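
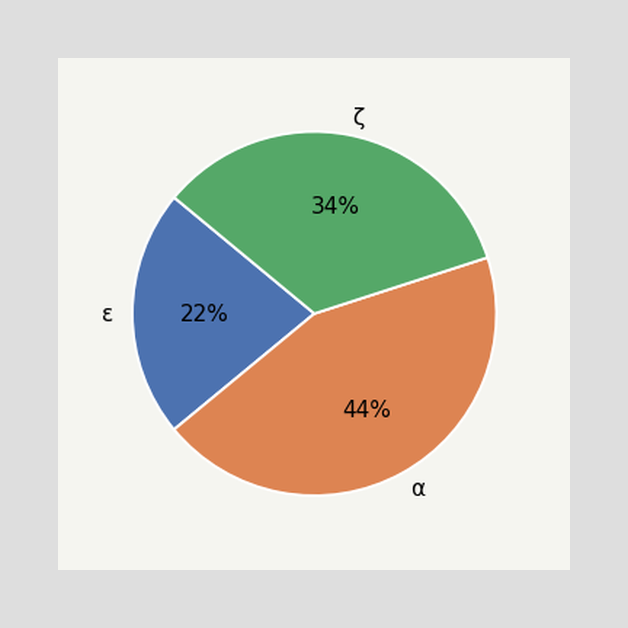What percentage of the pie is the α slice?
The α slice takes up 44% of the pie.

44%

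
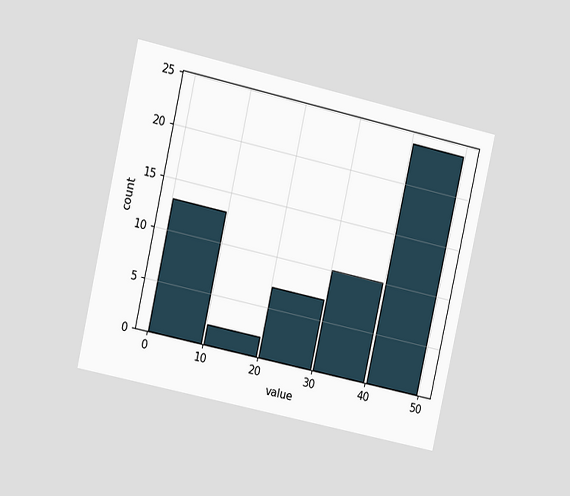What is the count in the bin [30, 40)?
10

The chart is tilted about 12° clockwise and viewed at a slight angle. The [30, 40) bin has height 10.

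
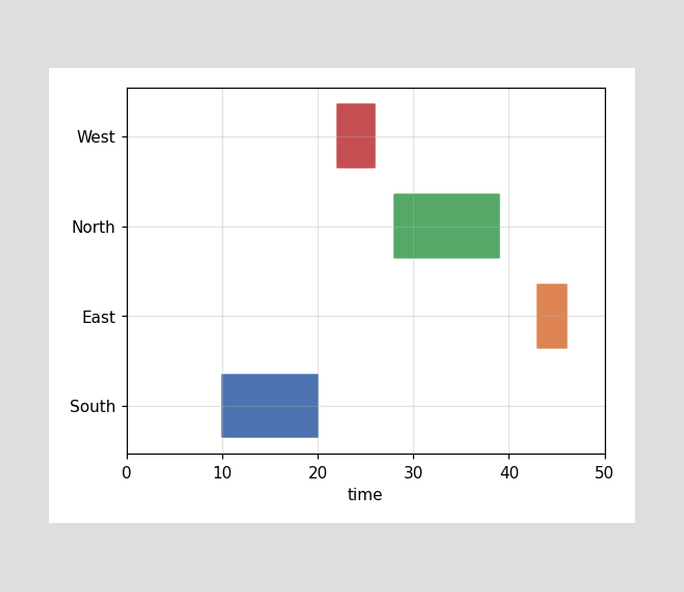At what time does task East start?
The East bar begins at t=43.

43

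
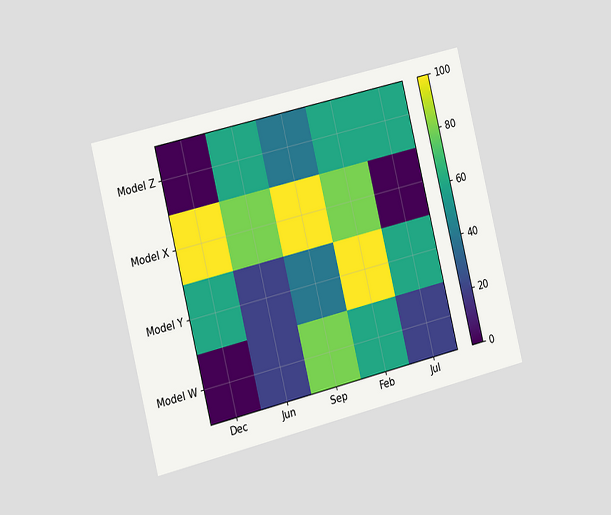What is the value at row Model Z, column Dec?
0

The chart is tilted about 14° counter-clockwise and viewed slightly from the left. Matching cell (Model Z, Dec) against the colorbar gives 0.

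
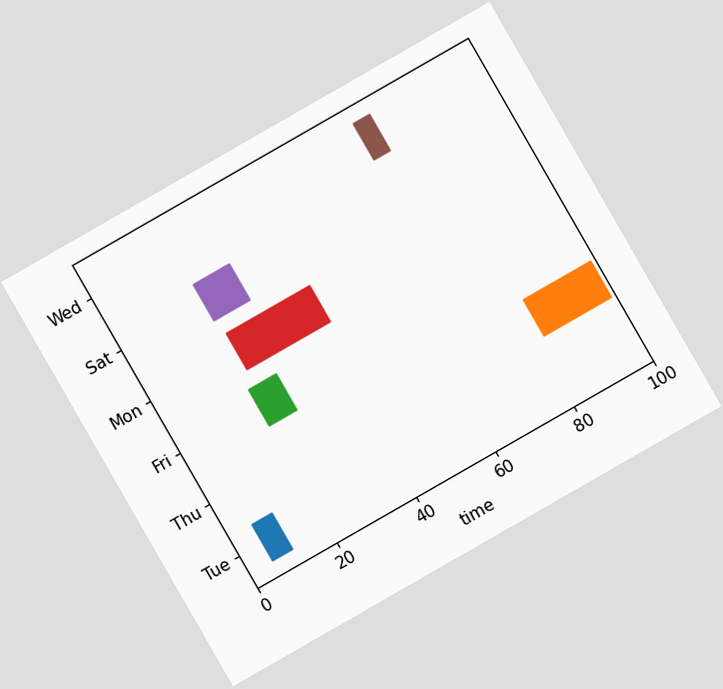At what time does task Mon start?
The chart is tilted about 30° counter-clockwise. The Mon bar begins at t=22.

22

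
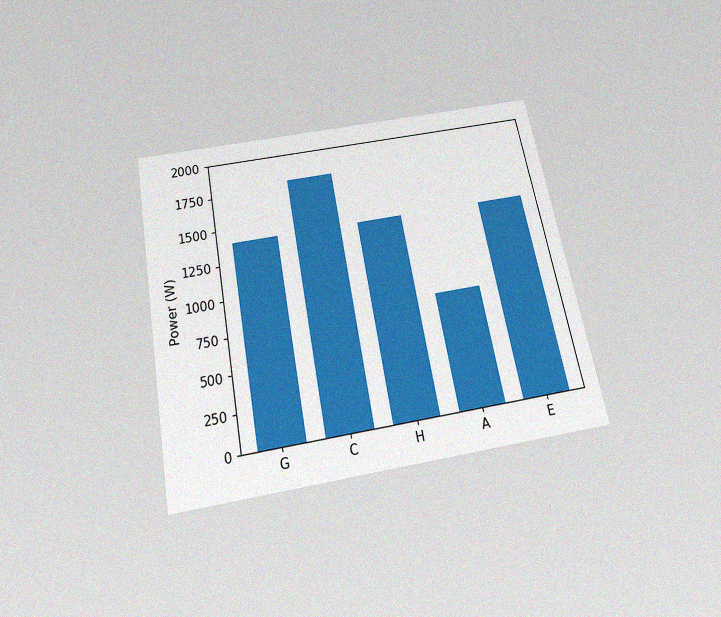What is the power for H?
The chart is tilted about 11° counter-clockwise and viewed slightly from below, with some photo noise. Reading along the chart's y-axis, the H bar reaches 1400W.

1400W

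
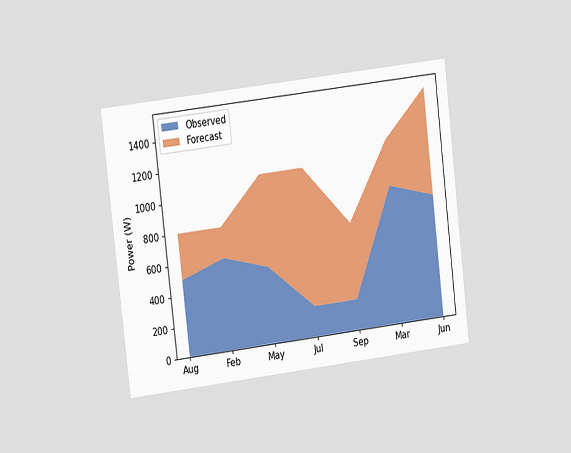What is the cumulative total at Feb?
800W

The chart is tilted about 7° counter-clockwise and viewed at a slight angle. The stacked total at Feb reaches 800W.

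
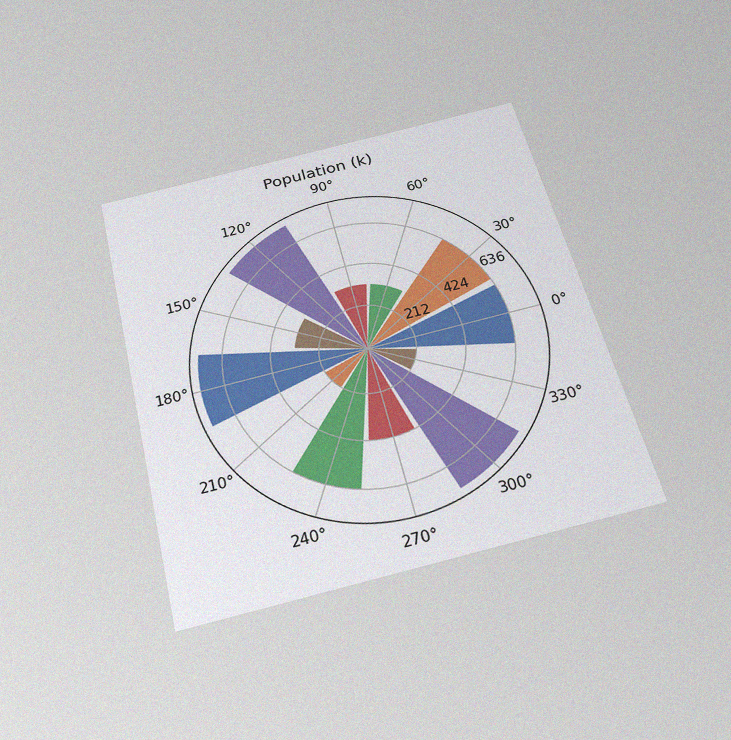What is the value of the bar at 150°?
318k

The chart is tilted about 14° counter-clockwise and viewed slightly from below, with some photo noise. The bar at 150° reaches 318k on the radial axis.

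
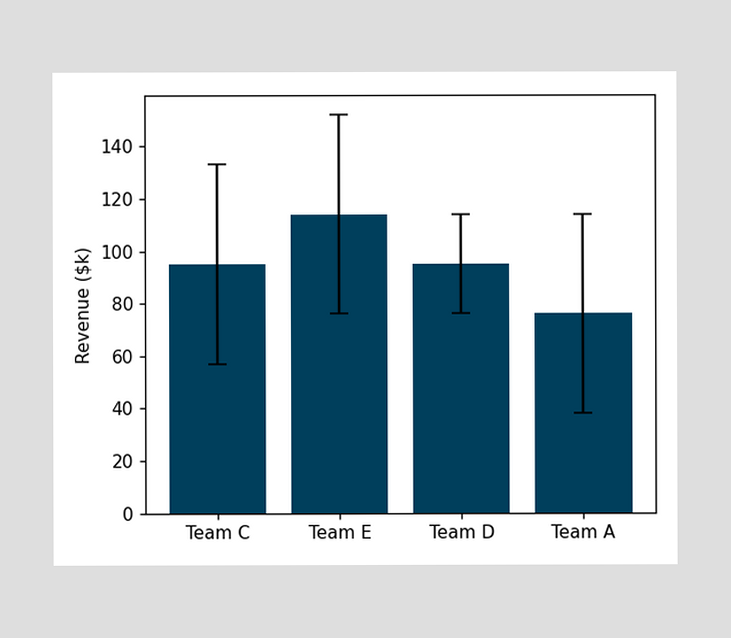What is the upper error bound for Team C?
$133k

The Team C bar's upper whisker reaches $133k.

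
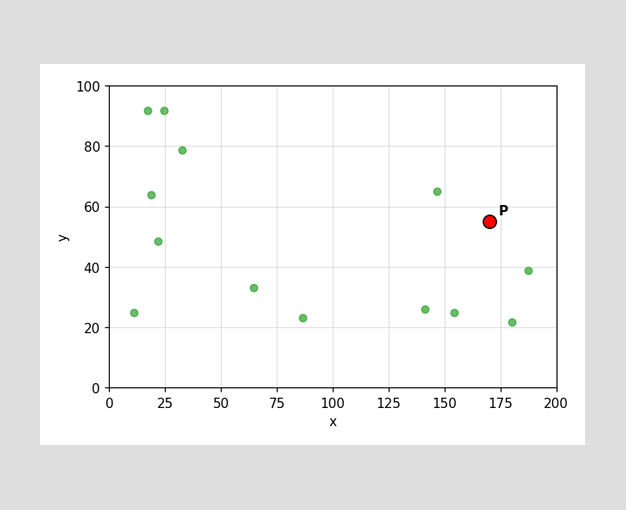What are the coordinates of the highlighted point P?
(170, 55)

Following the gridlines from P to each axis, P sits at (170, 55).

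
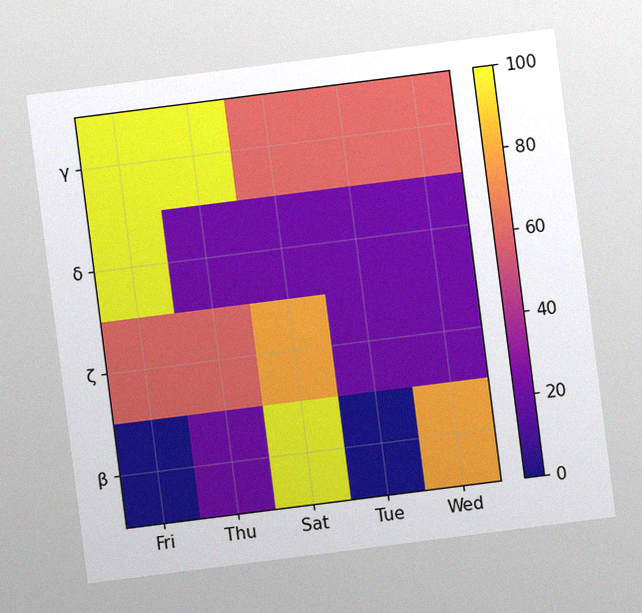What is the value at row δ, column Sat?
20

The chart is tilted about 7° counter-clockwise, with some photo noise. Matching cell (δ, Sat) against the colorbar gives 20.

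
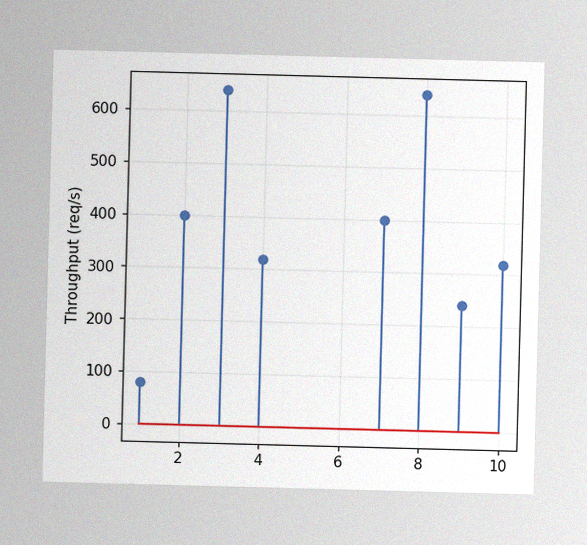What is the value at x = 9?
240req/s

The image has some photo noise and uneven lighting. The stem at x=9 reaches 240req/s.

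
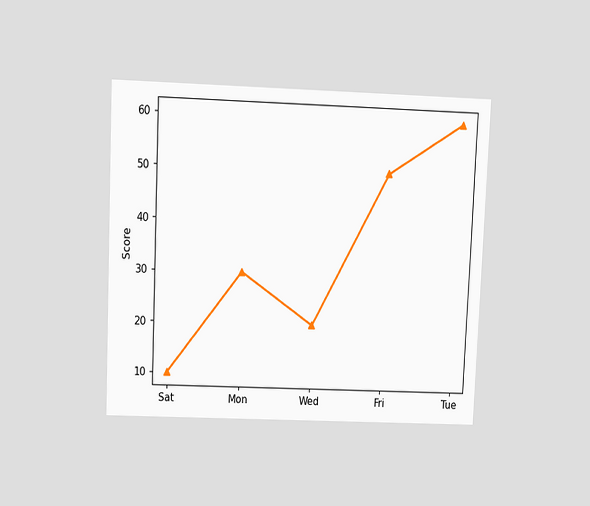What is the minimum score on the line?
The chart is tilted about 2° clockwise and viewed slightly from above. The lowest point is at Sat, and reading across to the y-axis gives 10.

10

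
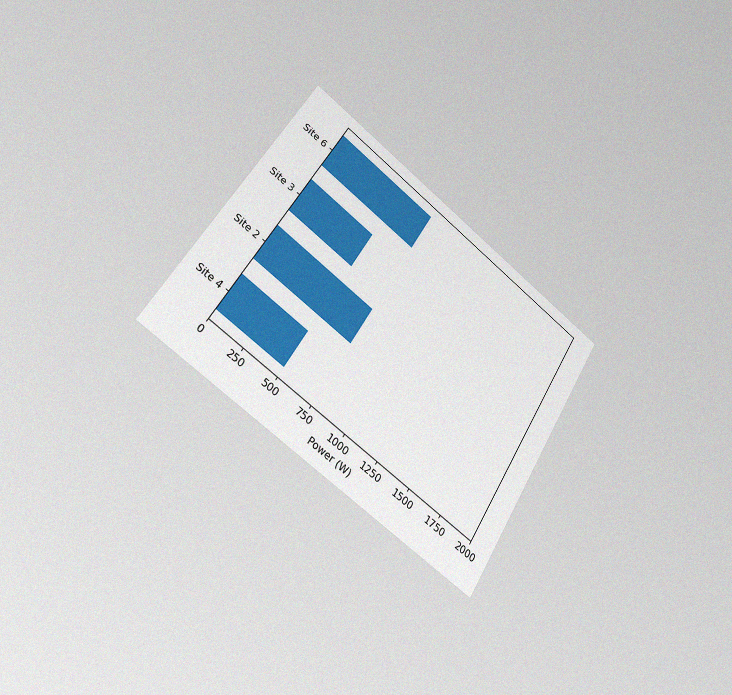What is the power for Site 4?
500W

The chart is tilted about 33° clockwise and viewed slightly from the left, with some photo noise. Reading along the chart's x-axis, the Site 4 bar reaches 500W.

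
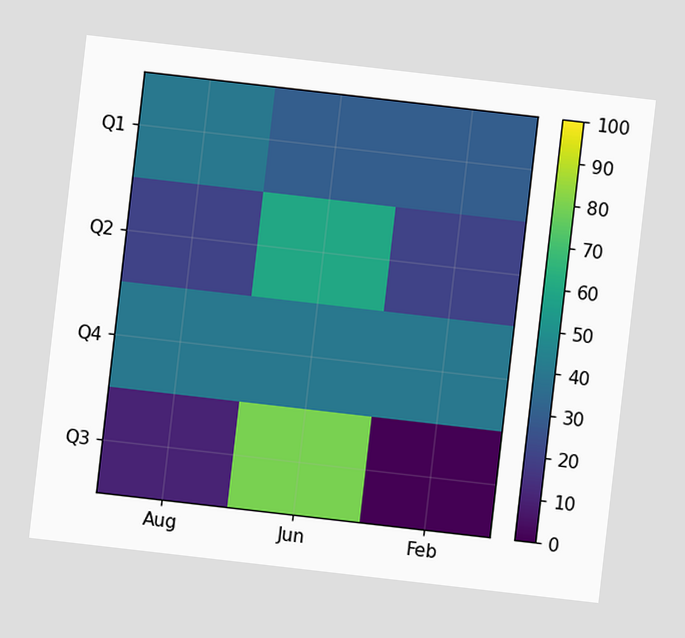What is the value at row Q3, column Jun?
The chart is tilted about 7° clockwise. Matching cell (Q3, Jun) against the colorbar gives 80.

80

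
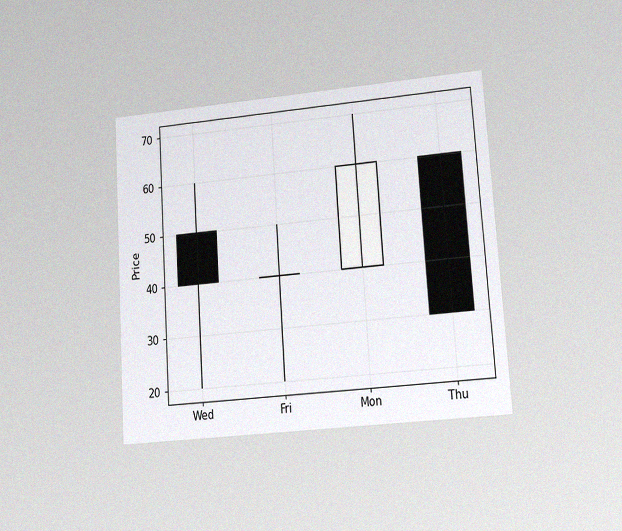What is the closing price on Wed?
The chart is tilted about 4° counter-clockwise and viewed at a slight angle, with some photo noise. The Wed candle closes at 40.

40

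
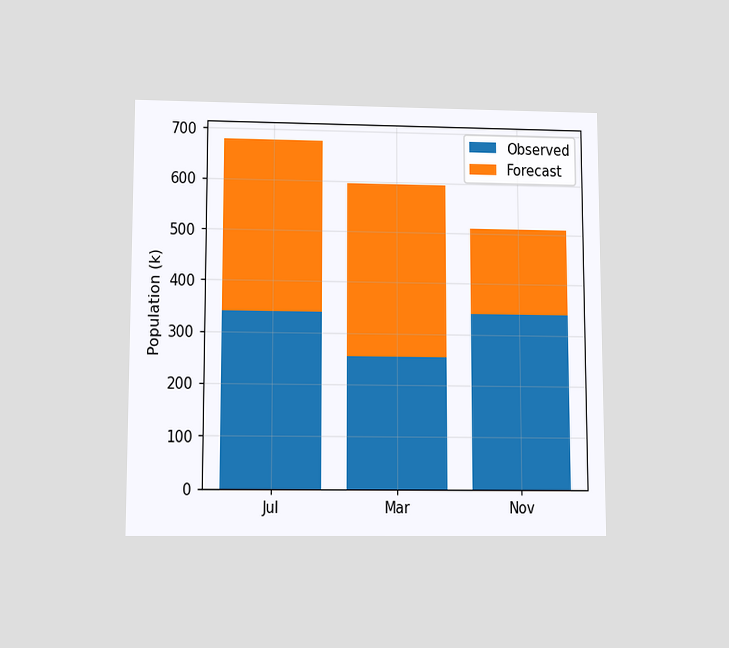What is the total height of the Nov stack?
510k

The chart is viewed slightly from below. The Nov stack's top reaches 510k on the y-axis.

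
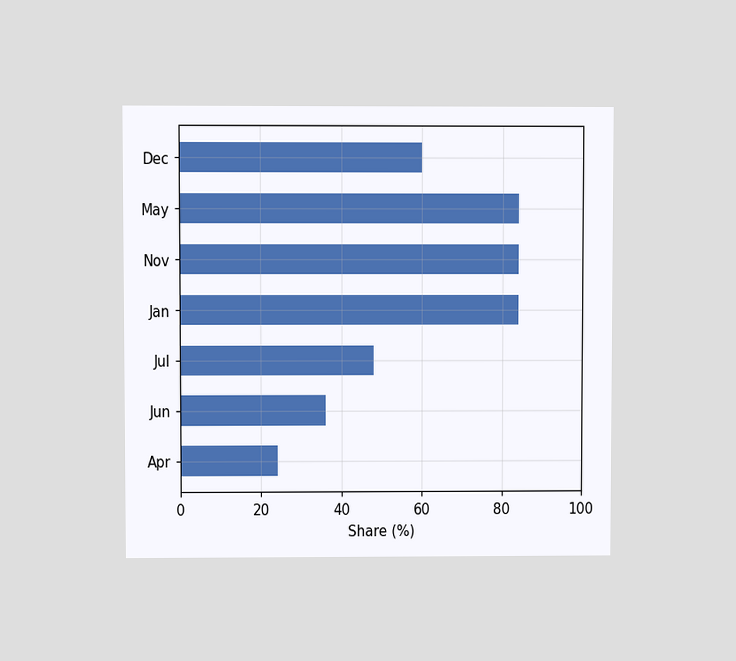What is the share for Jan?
The chart is viewed at a slight angle. Reading along the chart's x-axis, the Jan bar reaches 84%.

84%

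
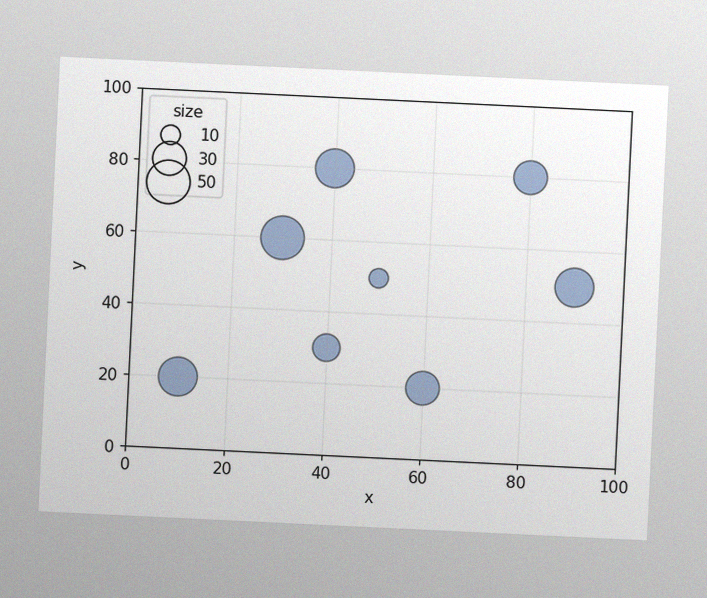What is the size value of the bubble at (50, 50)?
The chart is tilted about 3° clockwise, with some photo noise. Matching the bubble at (50, 50) against the size legend gives 10.

10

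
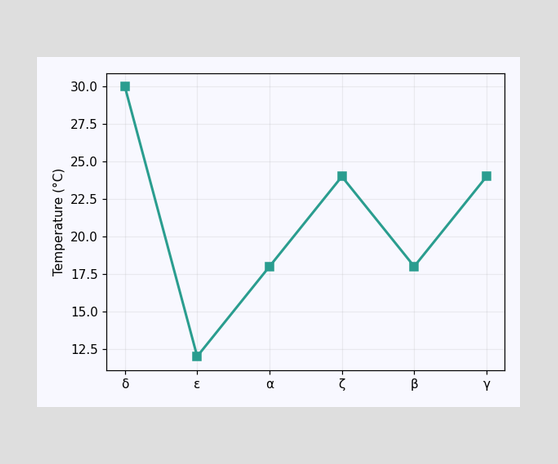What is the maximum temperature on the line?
The highest point is at δ, and reading across to the y-axis gives 30°C.

30°C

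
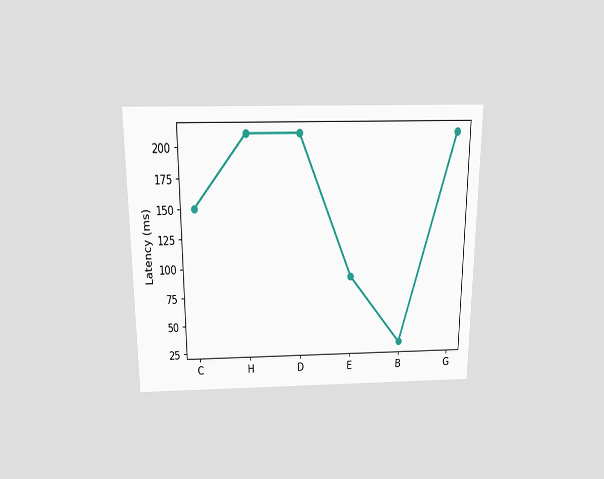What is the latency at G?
210ms

The chart is viewed slightly from above. At G, the line is at 210ms.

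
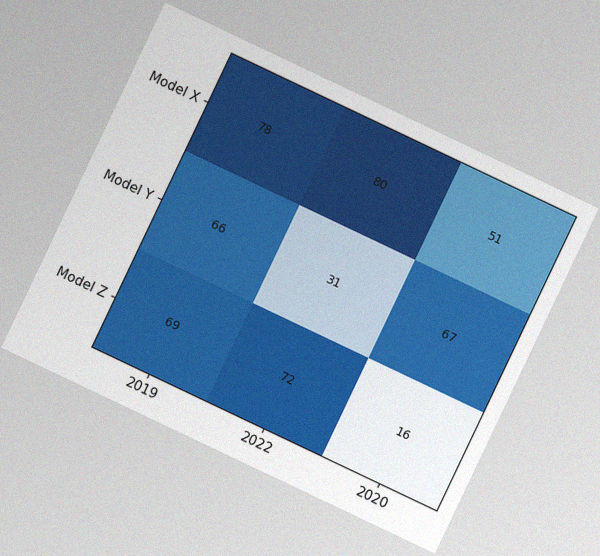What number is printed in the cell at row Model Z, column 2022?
72

The chart is tilted about 25° clockwise, with some photo noise. The (Model Z, 2022) cell reads 72.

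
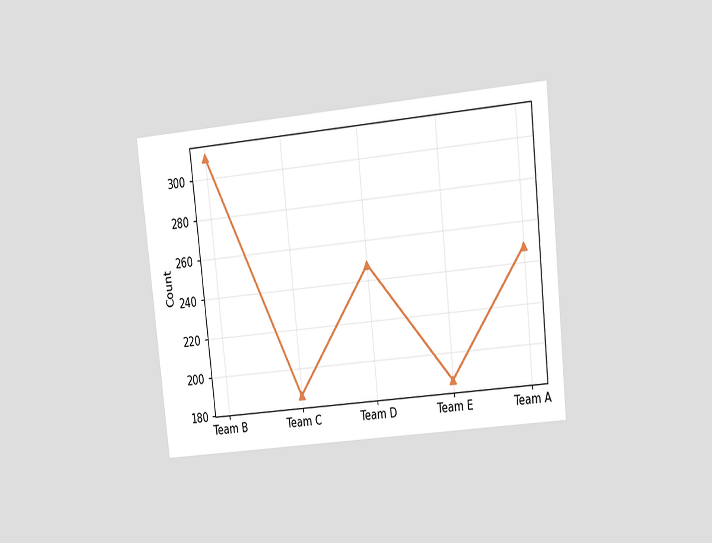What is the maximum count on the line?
310

The chart is tilted about 6° counter-clockwise and viewed at a slight angle. The highest point is at Team B, and reading across to the y-axis gives 310.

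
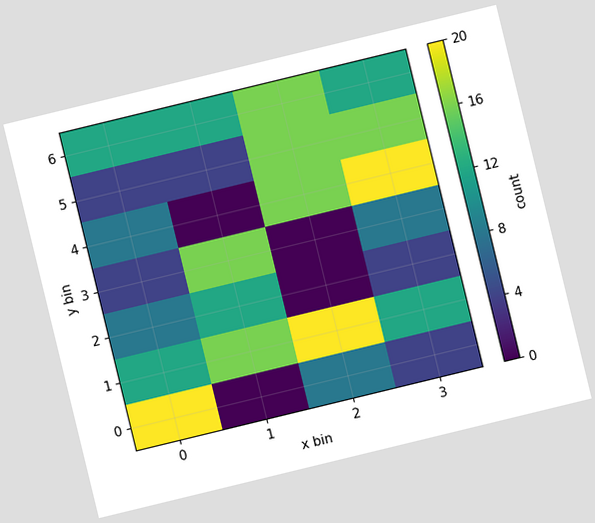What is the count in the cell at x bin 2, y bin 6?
16

The chart is tilted about 14° counter-clockwise. Matching the cell (2, 6) against the colorbar gives 16.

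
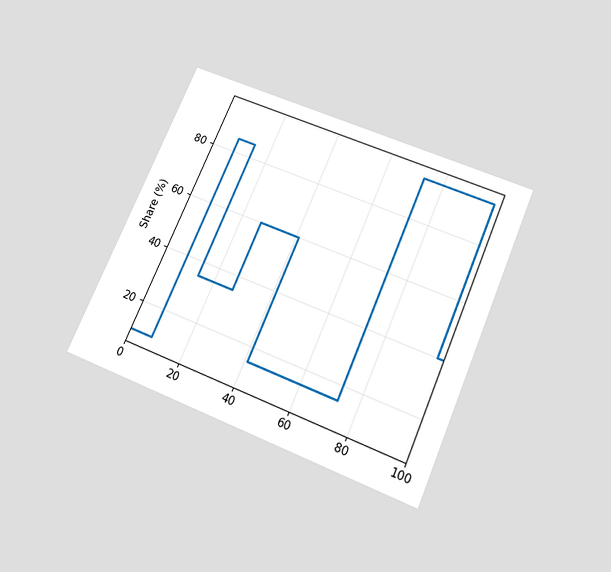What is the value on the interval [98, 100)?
The chart is tilted about 23° clockwise and viewed slightly from below. On [98, 100) the step sits at 40%.

40%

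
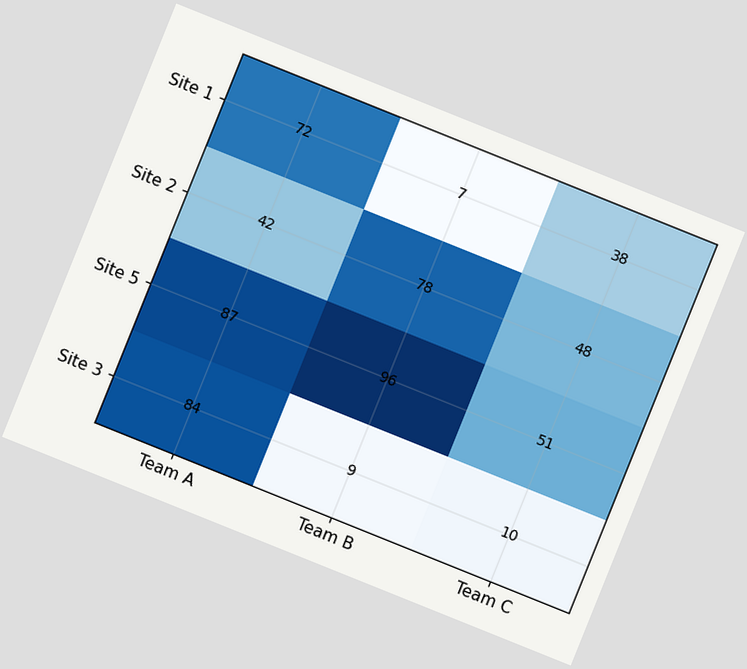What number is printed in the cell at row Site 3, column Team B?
The chart is tilted about 22° clockwise. The (Site 3, Team B) cell reads 9.

9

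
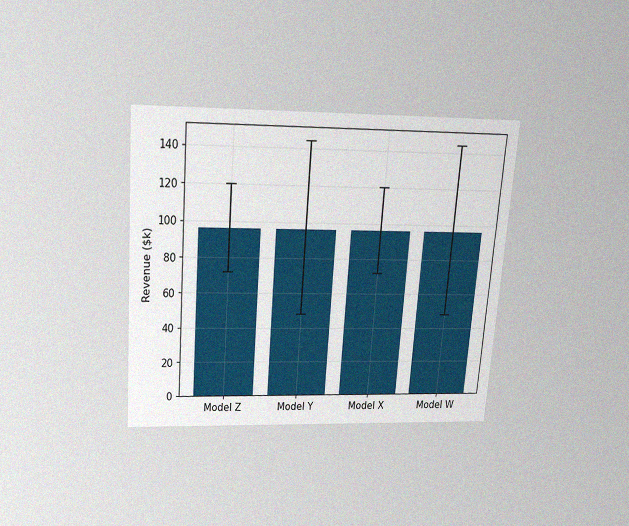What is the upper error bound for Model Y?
$144k

The chart is tilted about 4° clockwise and viewed slightly from above, with some photo noise. The Model Y bar's upper whisker reaches $144k.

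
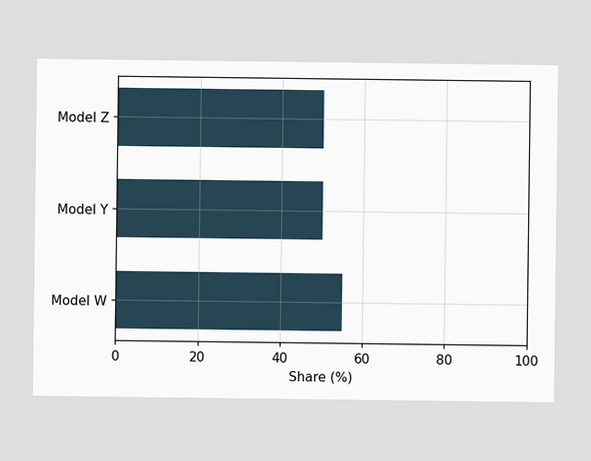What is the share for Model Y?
50%

Reading along the chart's x-axis, the Model Y bar reaches 50%.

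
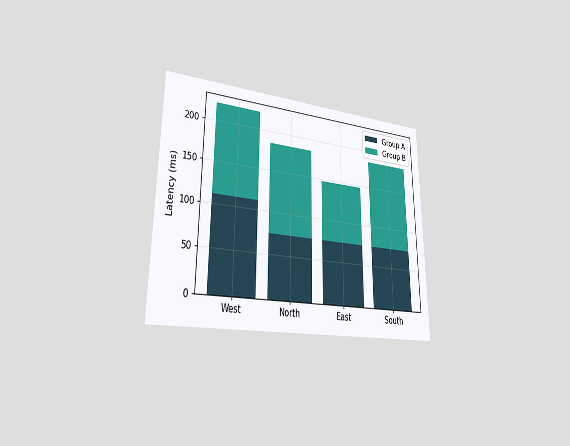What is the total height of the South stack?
185ms

The chart is viewed slightly from the left. The South stack's top reaches 185ms on the y-axis.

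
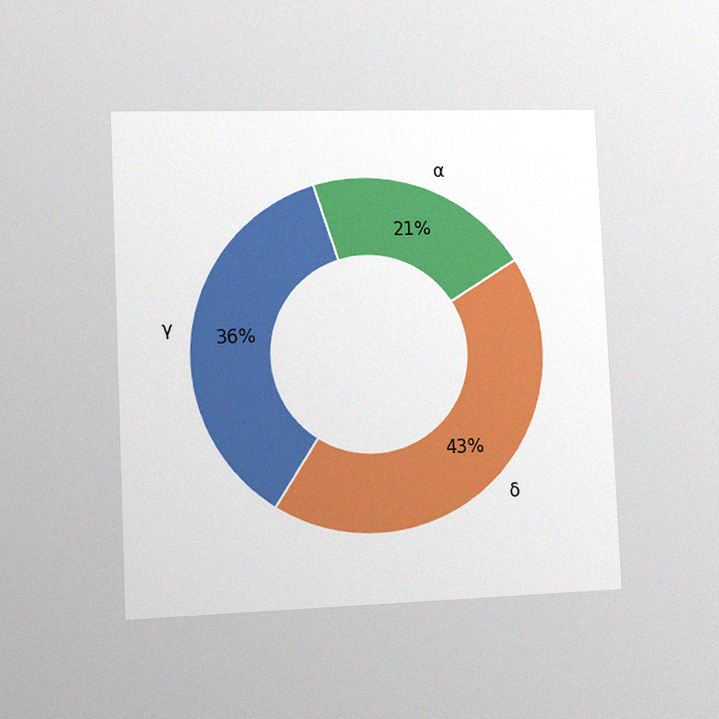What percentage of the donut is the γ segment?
36%

The chart is tilted about 3° counter-clockwise and viewed slightly from the left, with some photo noise. The γ segment takes up 36% of the ring.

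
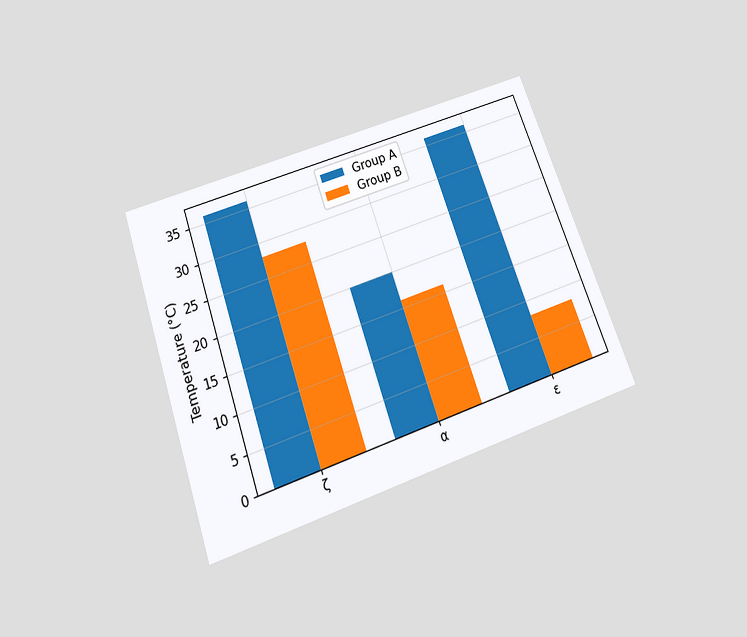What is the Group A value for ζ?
The chart is tilted about 19° counter-clockwise and viewed slightly from below. The Group A bar at ζ reaches 36°C on the y-axis.

36°C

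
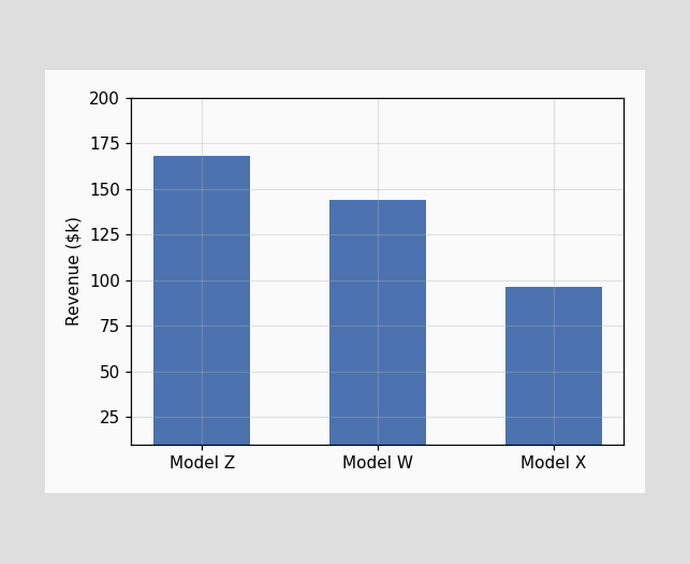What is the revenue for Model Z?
Reading along the chart's y-axis, the Model Z bar reaches $168k.

$168k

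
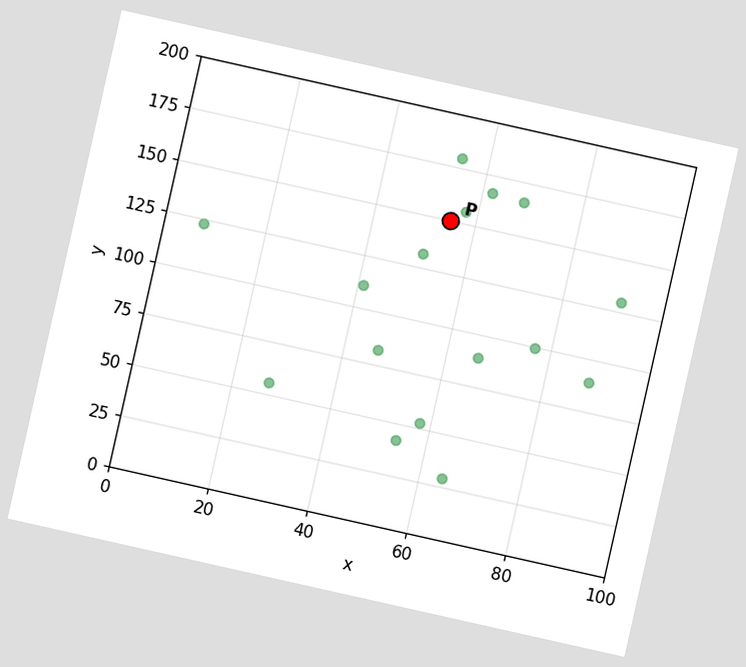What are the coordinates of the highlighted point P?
(55, 150)

The chart is tilted about 13° clockwise. Following the gridlines from P to each axis, P sits at (55, 150).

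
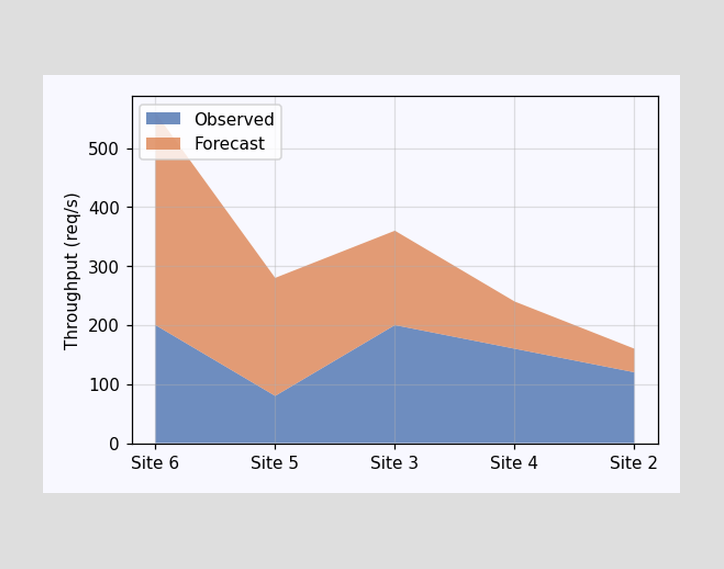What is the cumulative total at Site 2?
160req/s

The stacked total at Site 2 reaches 160req/s.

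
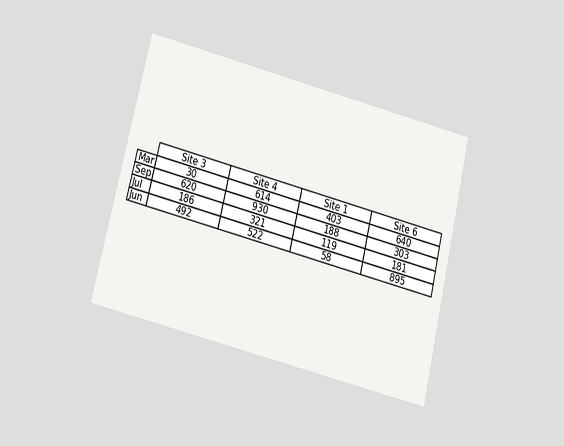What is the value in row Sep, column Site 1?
The chart is tilted about 14° clockwise and viewed at a slight angle. The (Sep, Site 1) cell reads 188.

188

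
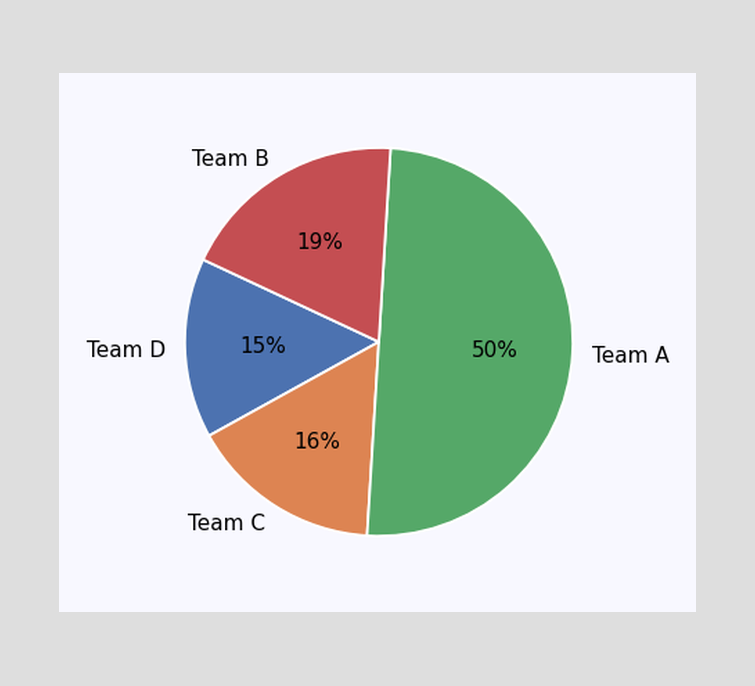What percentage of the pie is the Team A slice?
The Team A slice takes up 50% of the pie.

50%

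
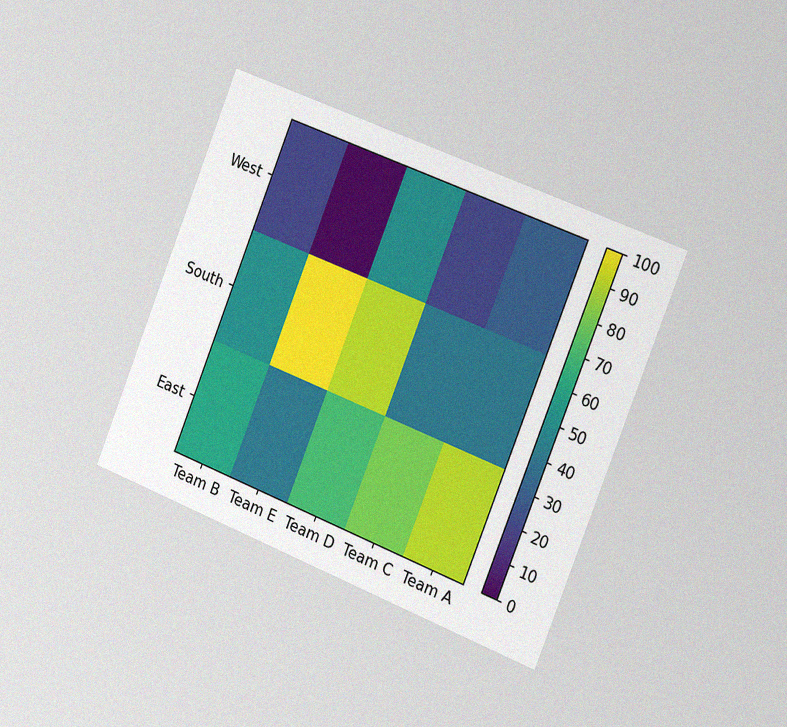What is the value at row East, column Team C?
80

The chart is tilted about 22° clockwise and viewed slightly from the right, with some photo noise. Matching cell (East, Team C) against the colorbar gives 80.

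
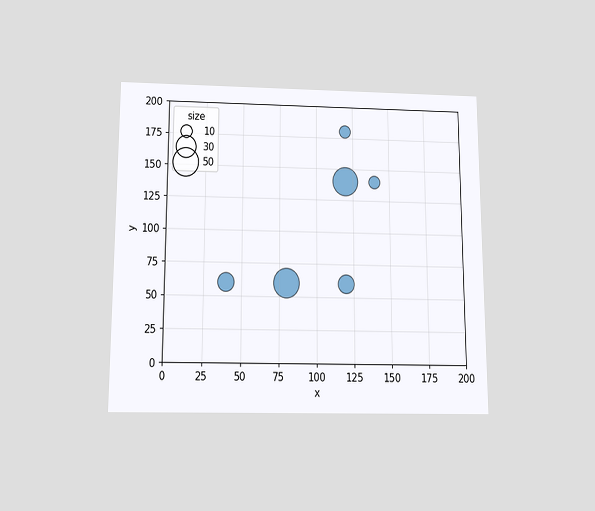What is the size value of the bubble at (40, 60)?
The chart is viewed slightly from below. Matching the bubble at (40, 60) against the size legend gives 20.

20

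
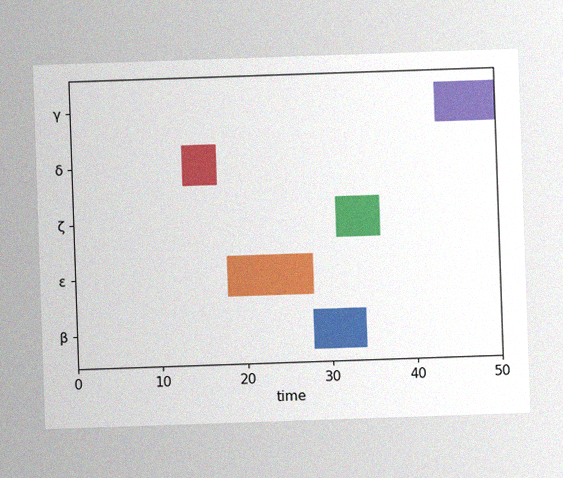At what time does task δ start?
13

The image has some photo noise and uneven lighting. The δ bar begins at t=13.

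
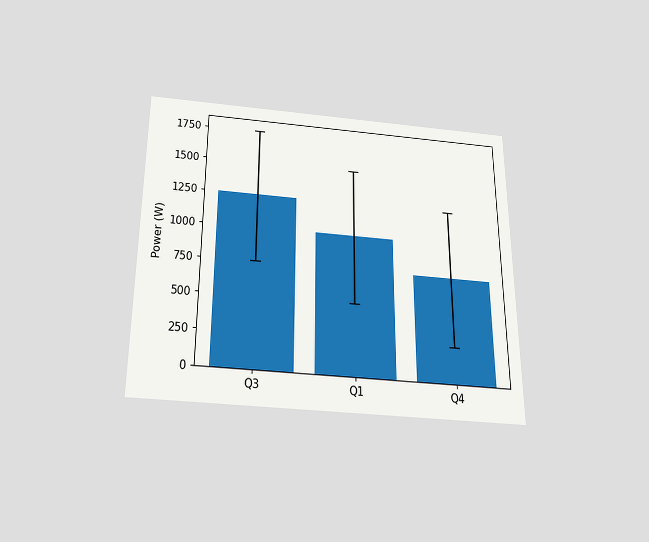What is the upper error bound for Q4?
1250W

The chart is viewed slightly from below. The Q4 bar's upper whisker reaches 1250W.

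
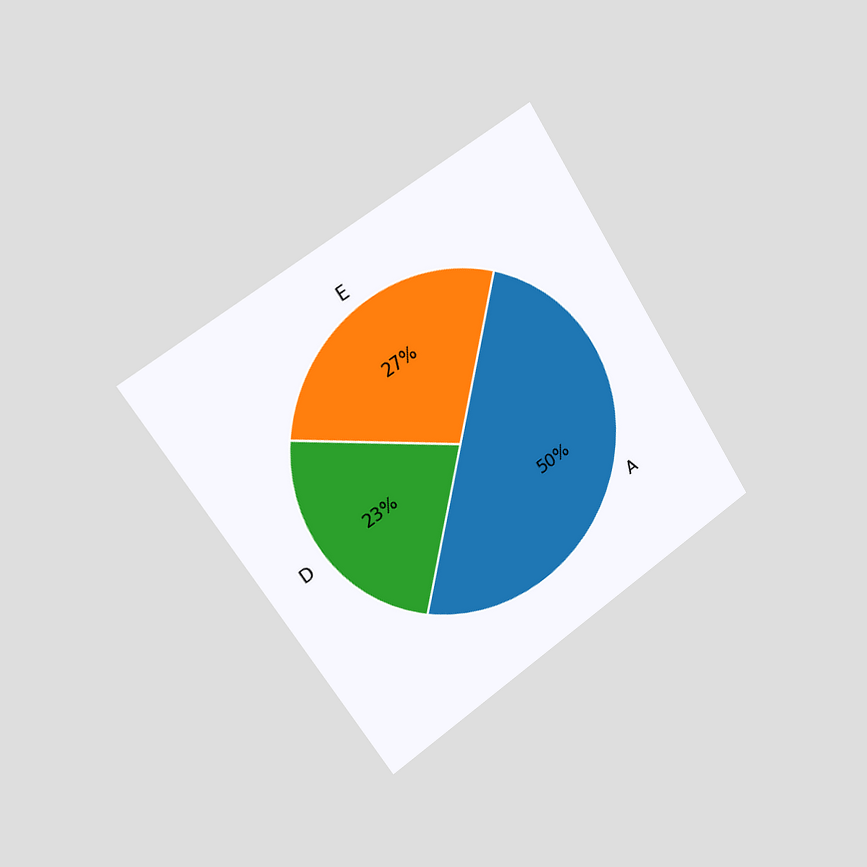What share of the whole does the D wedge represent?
23%

The chart is tilted about 33° counter-clockwise and viewed slightly from the left. The D slice takes up 23% of the pie.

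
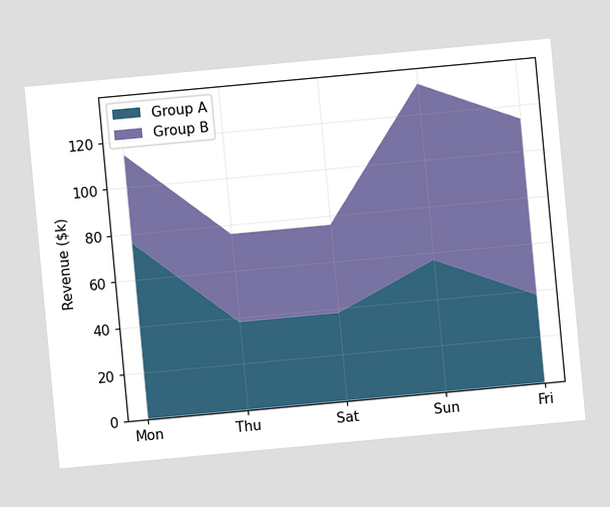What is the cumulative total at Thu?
$76k

The chart is tilted about 5° counter-clockwise. The stacked total at Thu reaches $76k.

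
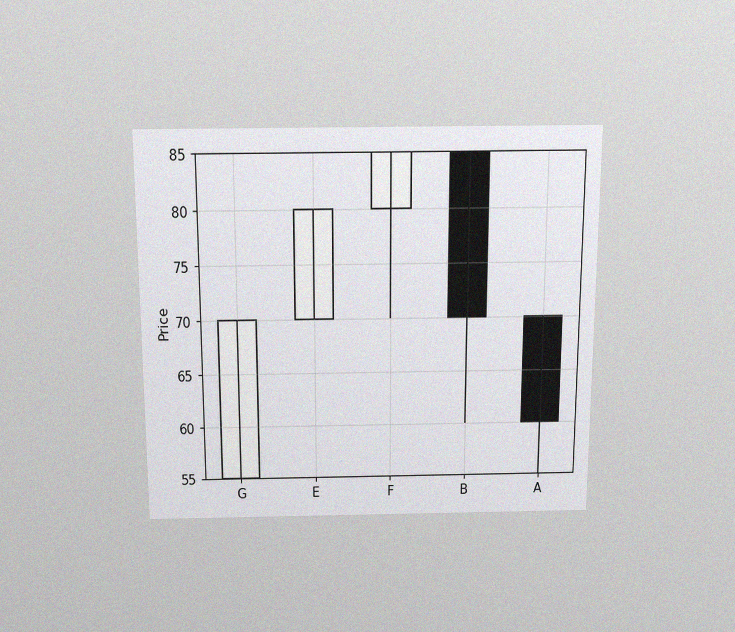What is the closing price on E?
The chart is viewed slightly from above, with some photo noise. The E candle closes at 80.

80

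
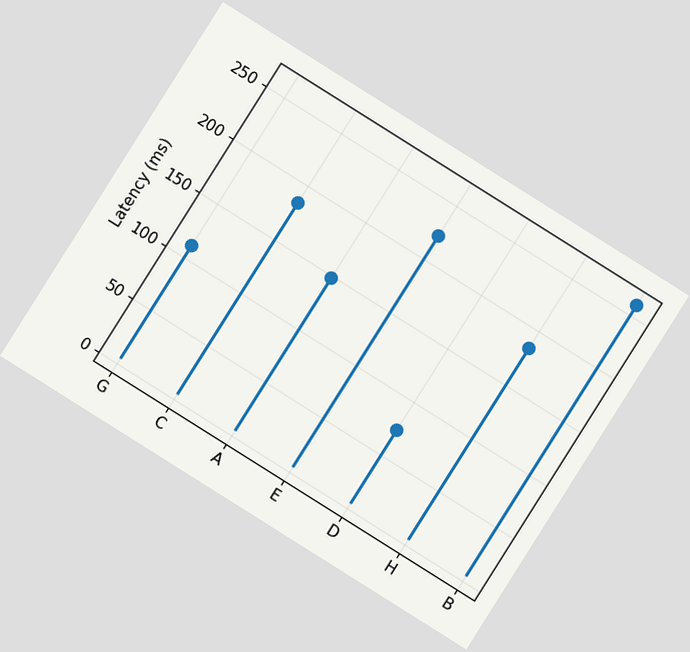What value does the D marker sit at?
74ms

The chart is tilted about 32° clockwise. The D marker sits at 74ms.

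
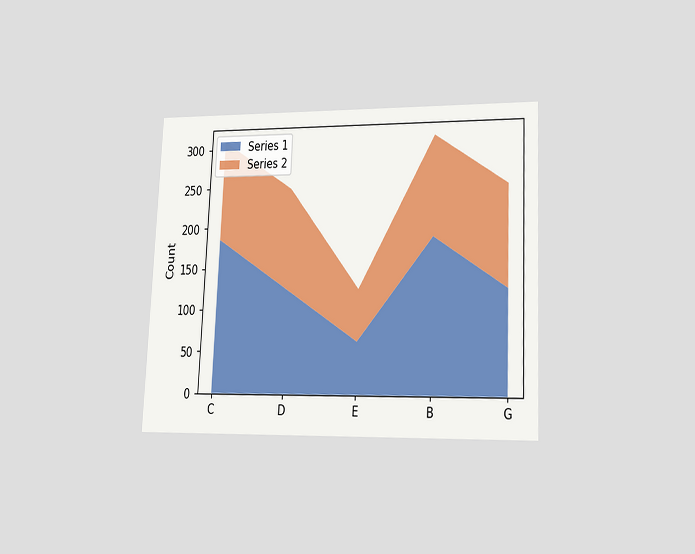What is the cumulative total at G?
248

The chart is tilted about 3° clockwise and viewed at a slight angle. The stacked total at G reaches 248.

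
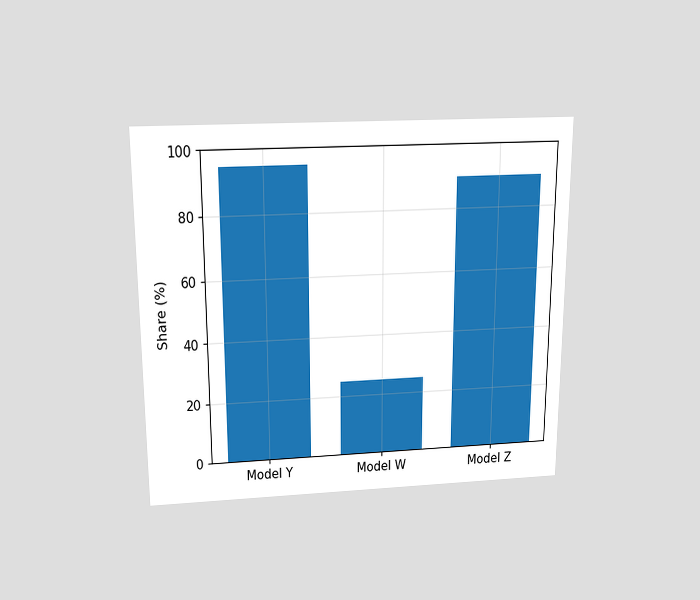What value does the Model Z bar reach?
The chart is viewed slightly from above. Reading along the chart's y-axis, the Model Z bar reaches 90%.

90%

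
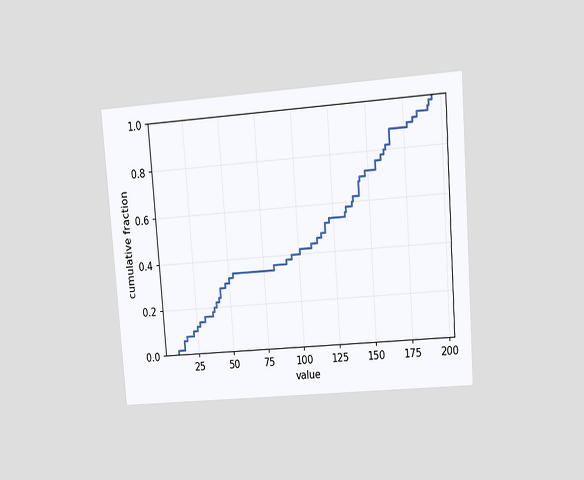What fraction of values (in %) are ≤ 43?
The chart is tilted about 4° counter-clockwise and viewed at a slight angle. At x=43 the ECDF step is at 28%.

28%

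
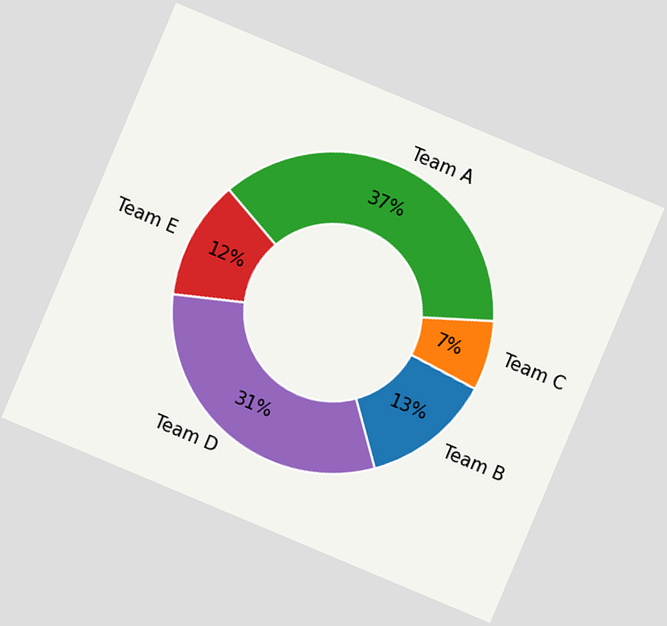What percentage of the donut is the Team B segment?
The chart is tilted about 23° clockwise. The Team B segment takes up 13% of the ring.

13%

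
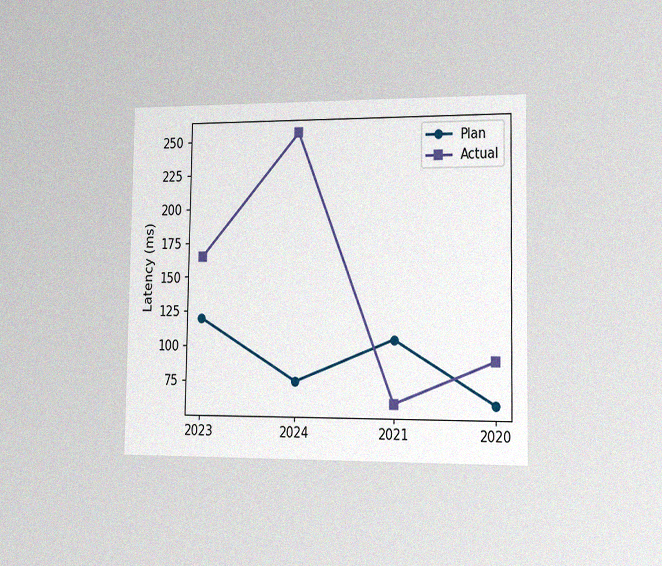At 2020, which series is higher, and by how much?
Actual, by 30ms

The chart is viewed slightly from the right, with some photo noise. At 2020, Actual sits above the other line by 30ms.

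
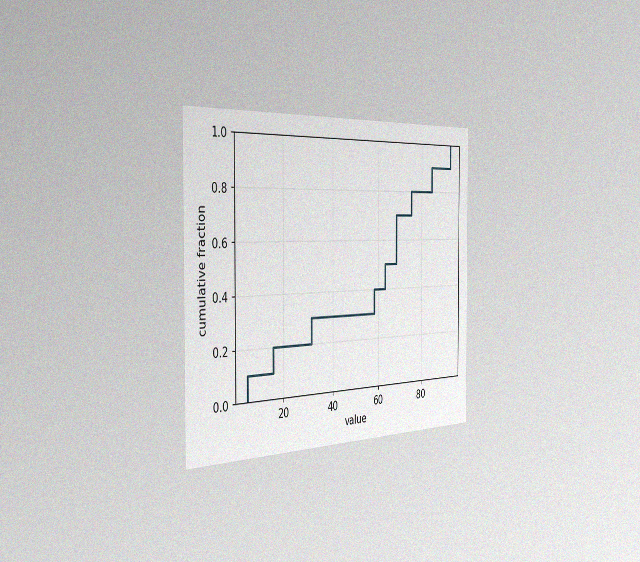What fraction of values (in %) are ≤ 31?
30%

The chart is viewed slightly from the left, with some photo noise. At x=31 the ECDF step is at 30%.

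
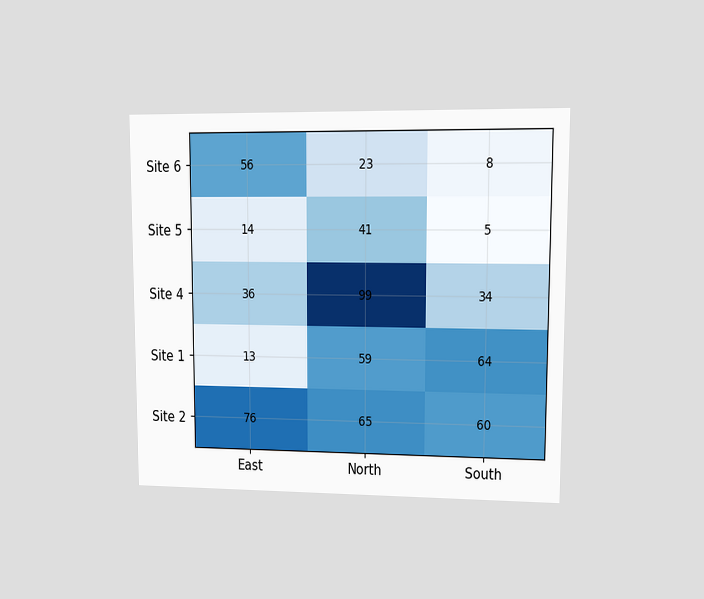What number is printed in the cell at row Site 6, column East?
56

The chart is viewed at a slight angle. The (Site 6, East) cell reads 56.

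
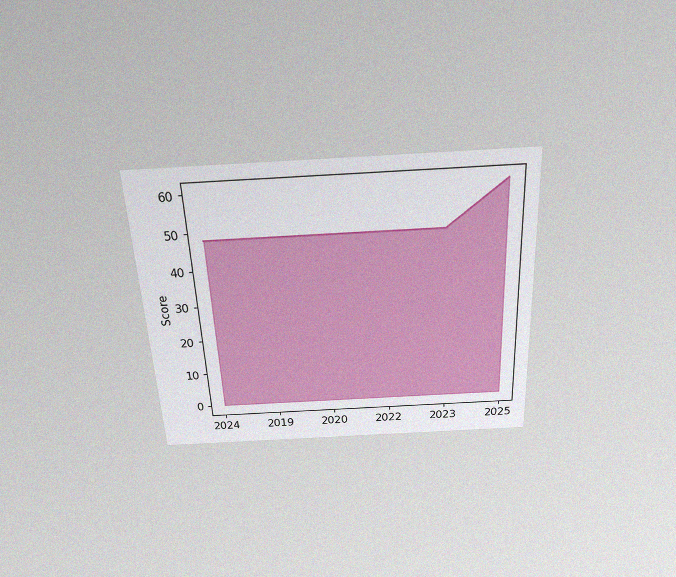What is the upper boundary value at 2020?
The chart is tilted about 3° counter-clockwise and viewed slightly from above, with some photo noise. At 2020 the upper boundary is at 48.

48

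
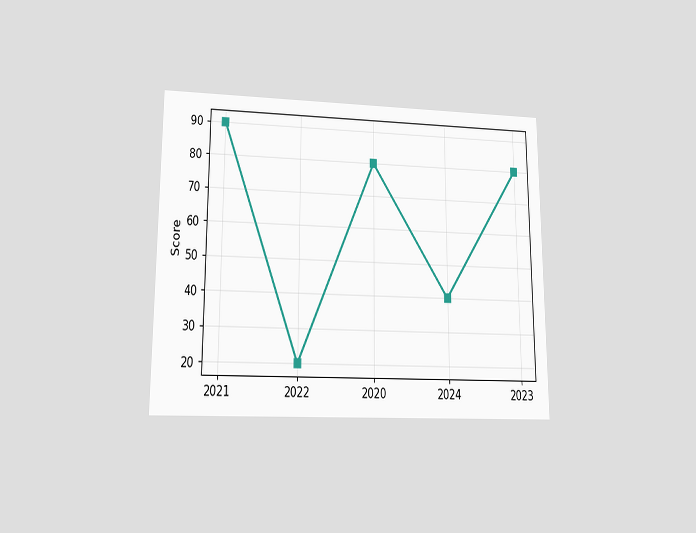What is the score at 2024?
40

The chart is viewed at a slight angle. At 2024, the line is at 40.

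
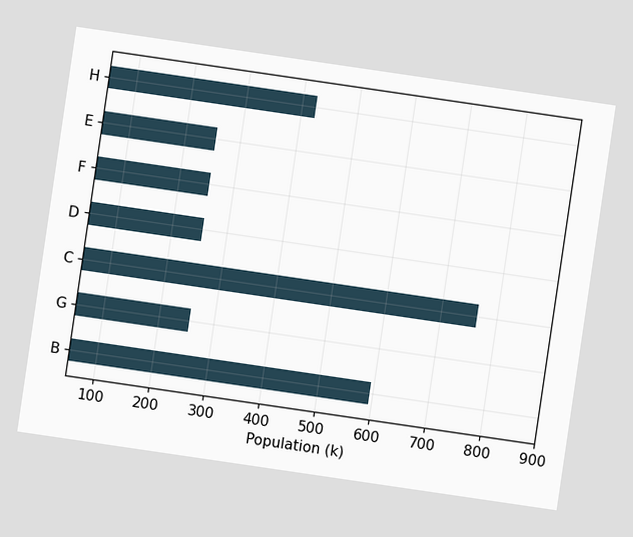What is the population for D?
255k

The chart is tilted about 8° clockwise. Reading along the chart's x-axis, the D bar reaches 255k.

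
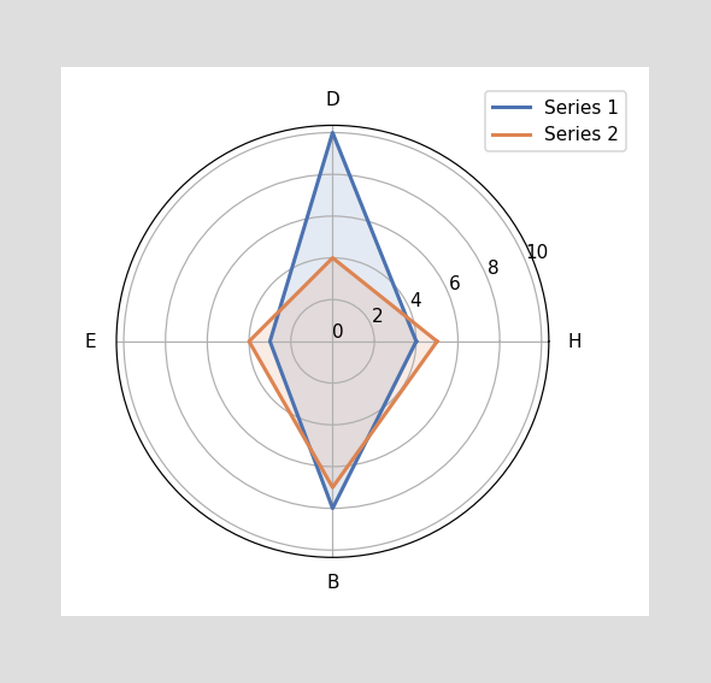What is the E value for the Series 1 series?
On the E axis, Series 1 reaches 3.

3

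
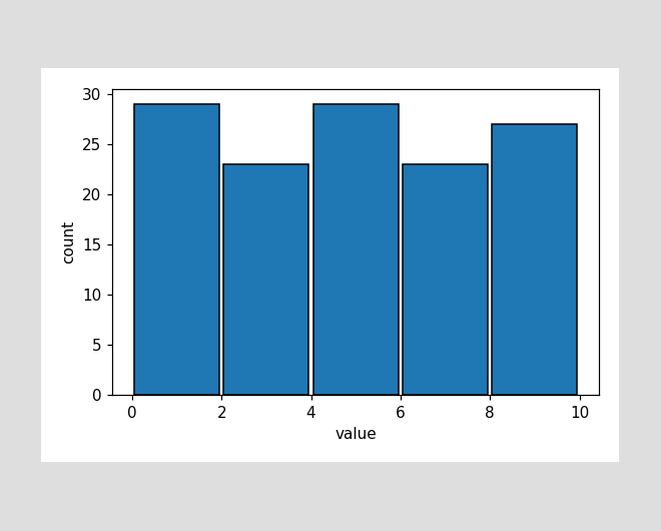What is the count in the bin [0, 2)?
29

The [0, 2) bin has height 29.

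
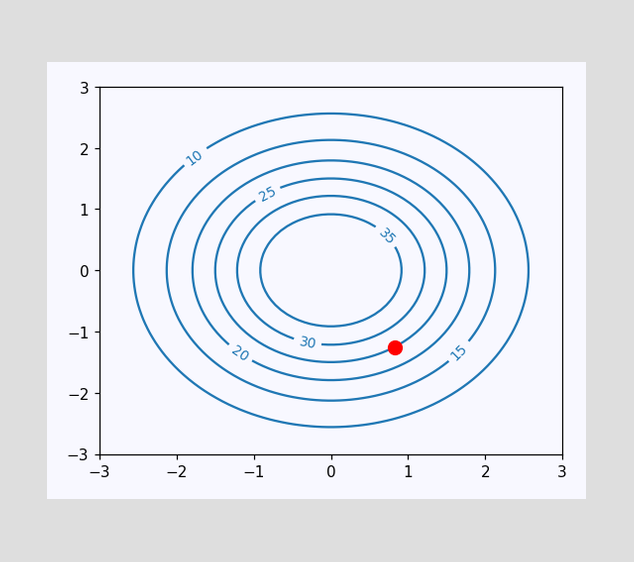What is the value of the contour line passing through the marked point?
The marked point sits on the contour labelled 25.

25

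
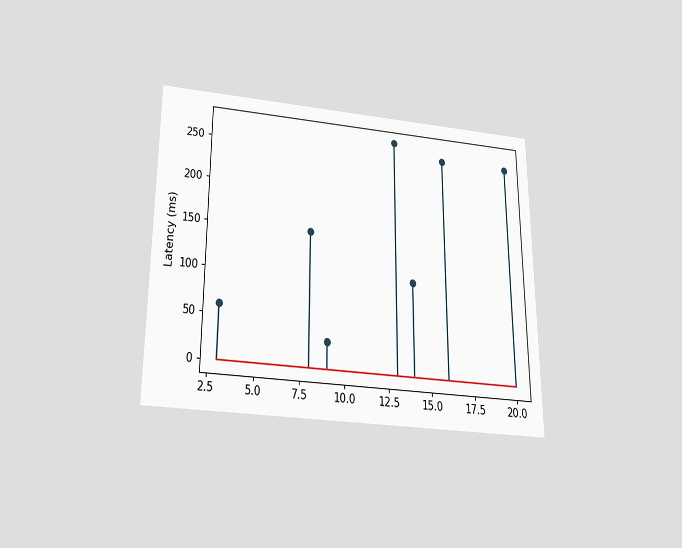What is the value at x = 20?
The chart is viewed slightly from below. The stem at x=20 reaches 255ms.

255ms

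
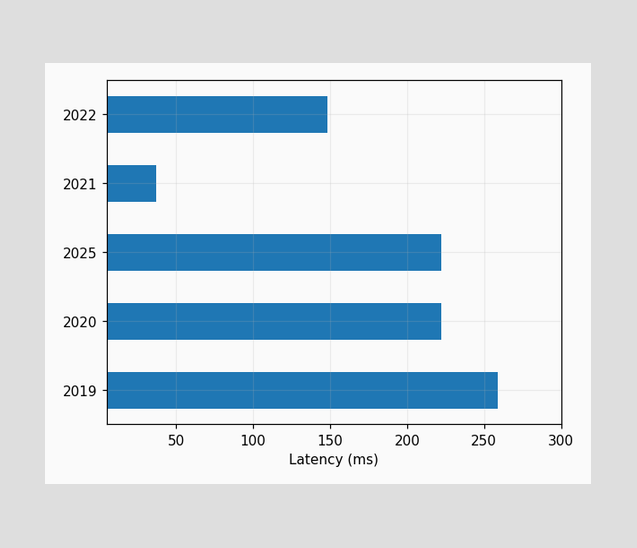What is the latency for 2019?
Reading along the chart's x-axis, the 2019 bar reaches 259ms.

259ms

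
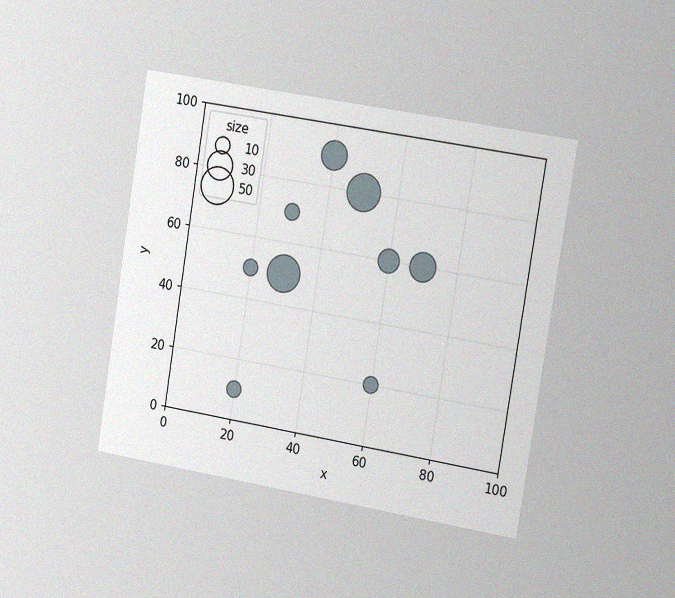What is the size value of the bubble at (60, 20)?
The chart is tilted about 9° clockwise and viewed slightly from the right, with some photo noise. Matching the bubble at (60, 20) against the size legend gives 10.

10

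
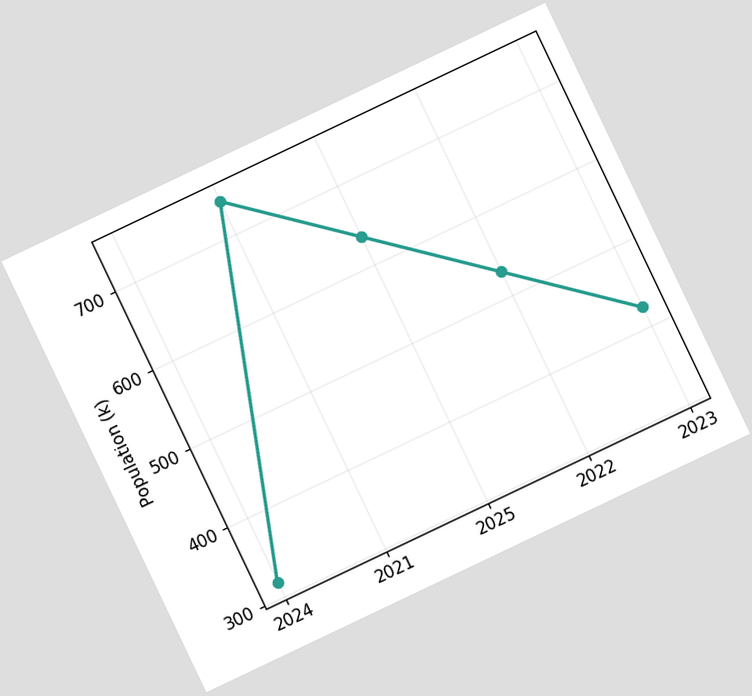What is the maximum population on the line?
742k

The chart is tilted about 25° counter-clockwise. The highest point is at 2021, and reading across to the y-axis gives 742k.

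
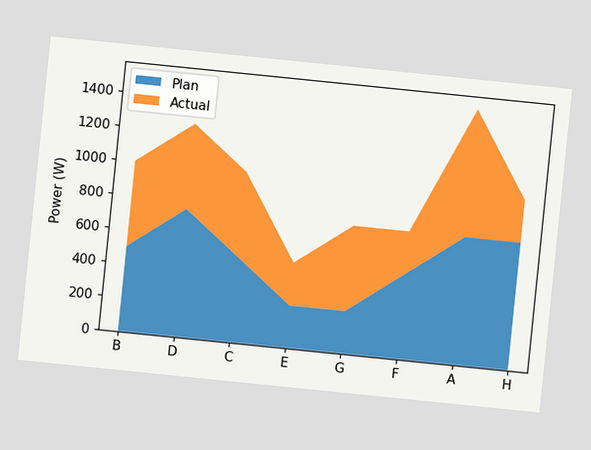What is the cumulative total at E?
The chart is tilted about 6° clockwise. The stacked total at E reaches 500W.

500W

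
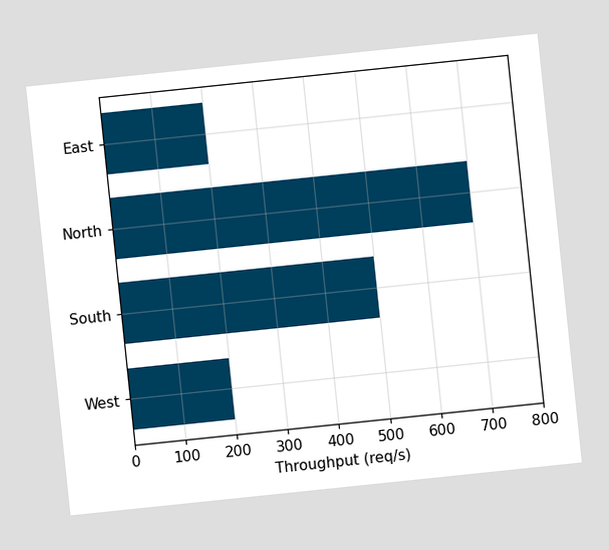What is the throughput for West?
200req/s

The chart is tilted about 6° counter-clockwise. Reading along the chart's x-axis, the West bar reaches 200req/s.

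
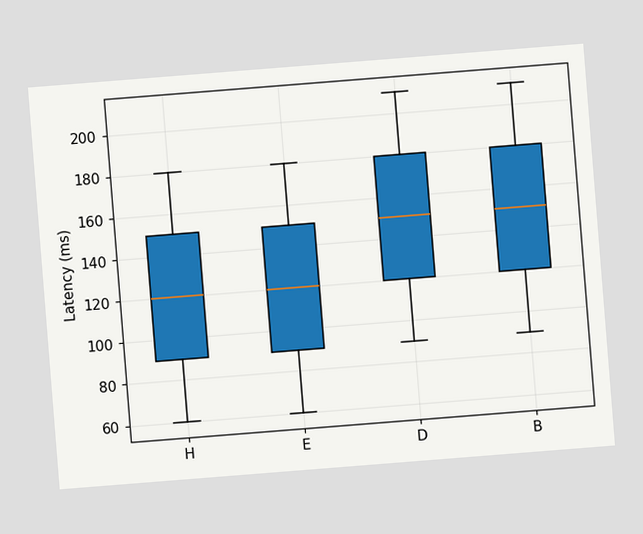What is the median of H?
120ms

The chart is tilted about 5° counter-clockwise. The median line in the H box sits at 120ms.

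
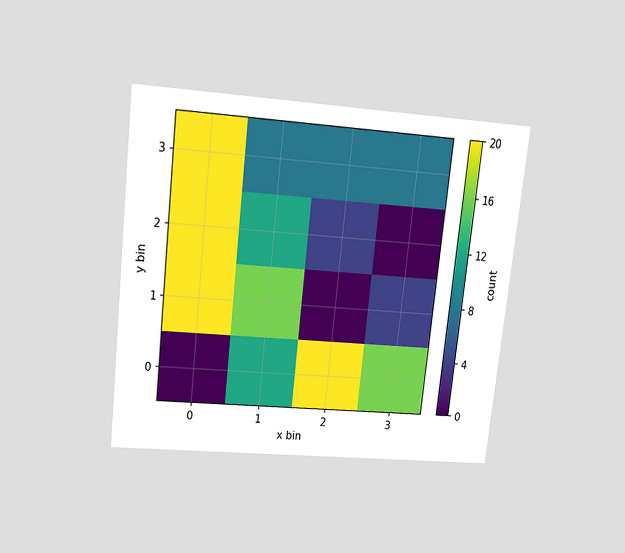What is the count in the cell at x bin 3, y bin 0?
The chart is tilted about 6° clockwise and viewed slightly from above. Matching the cell (3, 0) against the colorbar gives 16.

16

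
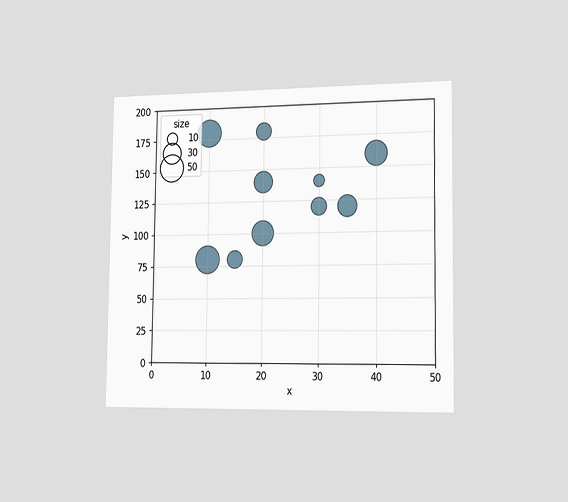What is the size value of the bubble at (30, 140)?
10

The chart is viewed slightly from the right. Matching the bubble at (30, 140) against the size legend gives 10.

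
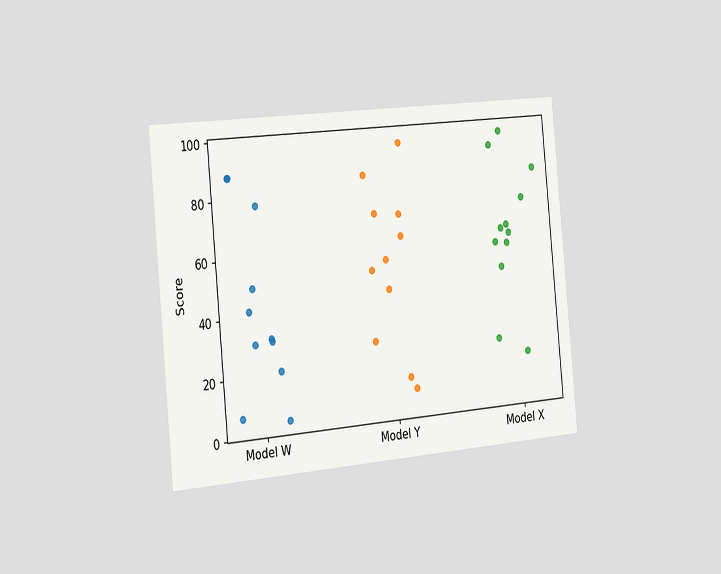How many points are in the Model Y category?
The chart is tilted about 5° counter-clockwise and viewed slightly from the left. Counting the markers in the Model Y column gives 11.

11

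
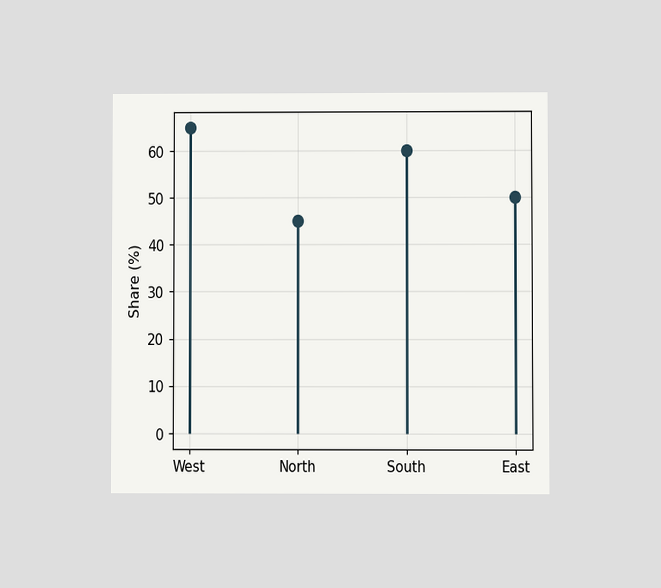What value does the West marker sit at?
65%

The chart is viewed at a slight angle. The West marker sits at 65%.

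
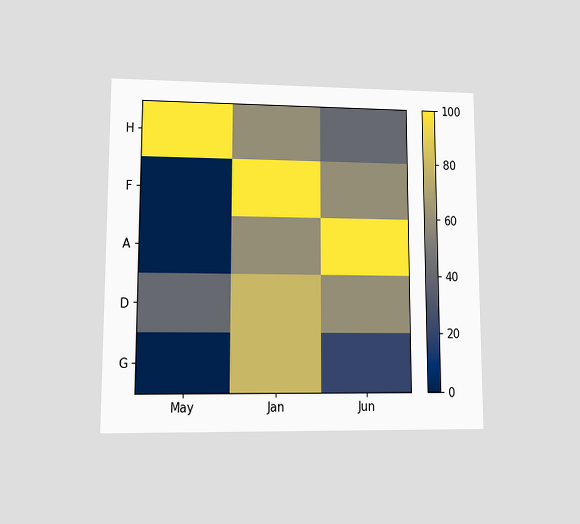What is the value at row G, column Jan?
80

The chart is viewed at a slight angle. Matching cell (G, Jan) against the colorbar gives 80.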